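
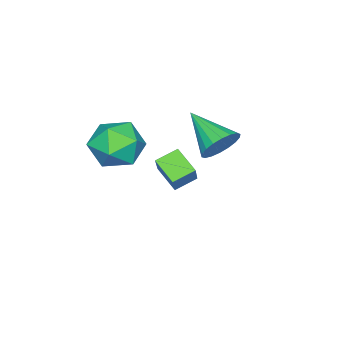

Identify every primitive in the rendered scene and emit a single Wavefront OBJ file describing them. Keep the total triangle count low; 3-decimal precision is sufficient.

v -1.988 -1.738 -5.069
v -2.32 -2.775 -4.395
v -2.813 -1.211 -4.663
v -3.145 -2.247 -3.989
v -1.055 -1.233 -3.831
v -1.387 -2.269 -3.157
v -1.88 -0.705 -3.425
v -2.212 -1.742 -2.751
v 1.33 -0.836 -0.077
v 2.233 -0.642 0.686
v 2.067 -2.578 -0.506
v 2.97 -2.384 0.257
v 1.858 -2.545 0.674
v 1.403 -1.468 0.939
v 2.897 -1.752 -0.759
v 2.442 -0.675 -0.494
v 3.202 -1.208 0.264
v 2.56 -1.698 1.15
v 1.74 -1.522 -0.97
v 1.098 -2.012 -0.084
v -0.057 1.555 -0.078
v 0.351 1.844 0.658
v -0.563 -0.115 0.858
v -0.018 1.981 0.702
v -0.394 2.033 0.592
v -0.704 1.991 0.349
v -0.886 1.862 0.022
v -0.904 1.673 -0.326
v -0.753 1.46 -0.624
v -0.465 1.266 -0.814
v -0.096 1.129 -0.859
v 0.281 1.076 -0.748
v 0.591 1.119 -0.505
v 0.772 1.247 -0.178
v 0.79 1.437 0.17
v 0.64 1.65 0.468
f 2 4 1
f 5 2 1
f 1 4 3
f 3 5 1
f 2 8 4
f 6 2 5
f 6 8 2
f 4 8 3
f 7 5 3
f 3 8 7
f 7 6 5
f 8 6 7
f 9 20 14
f 9 14 10
f 9 10 16
f 9 16 19
f 9 19 20
f 10 14 18
f 14 20 13
f 20 19 11
f 19 16 15
f 16 10 17
f 12 18 13
f 12 13 11
f 12 11 15
f 12 15 17
f 12 17 18
f 13 18 14
f 11 13 20
f 15 11 19
f 17 15 16
f 18 17 10
f 22 21 24
f 22 24 23
f 24 21 25
f 24 25 23
f 25 21 26
f 25 26 23
f 26 21 27
f 26 27 23
f 27 21 28
f 27 28 23
f 28 21 29
f 28 29 23
f 29 21 30
f 29 30 23
f 30 21 31
f 30 31 23
f 31 21 32
f 31 32 23
f 32 21 33
f 32 33 23
f 33 21 34
f 33 34 23
f 34 21 35
f 34 35 23
f 35 21 36
f 35 36 23
f 36 21 22
f 36 22 23



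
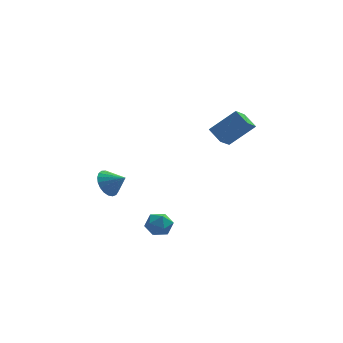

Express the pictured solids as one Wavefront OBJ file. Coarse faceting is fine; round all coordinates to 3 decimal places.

v 2.697 -1.083 2.192
v 2.099 -1.986 2.98
v 2.154 -0.26 2.722
v 1.555 -1.163 3.51
v 4.185 -0.937 3.49
v 3.586 -1.84 4.278
v 3.641 -0.114 4.02
v 3.043 -1.017 4.808
v -1.474 -0.813 -3.905
v -0.692 -1.13 -4.165
v -1.808 -2.09 -3.355
v -1.026 -2.407 -3.615
v -1.067 -1.81 -2.965
v -0.86 -1.022 -3.305
v -1.64 -2.198 -4.215
v -1.433 -1.41 -4.555
v -0.794 -1.986 -4.357
v -0.44 -1.747 -3.584
v -2.06 -1.473 -3.936
v -1.706 -1.234 -3.163
v -3.94 0.796 -1.719
v -3.382 1.513 -2.031
v -2.98 0.344 -1.041
v -3.542 1.67 -1.701
v -3.77 1.676 -1.373
v -4.028 1.53 -1.106
v -4.271 1.257 -0.944
v -4.456 0.904 -0.917
v -4.552 0.533 -1.028
v -4.543 0.208 -1.259
v -4.429 -0.016 -1.569
v -4.231 -0.1 -1.906
v -3.982 -0.028 -2.21
v -3.726 0.186 -2.429
v -3.508 0.506 -2.525
v -3.364 0.876 -2.483
v -3.319 1.232 -2.308
f 2 4 1
f 5 2 1
f 1 4 3
f 3 5 1
f 2 8 4
f 6 2 5
f 6 8 2
f 4 8 3
f 7 5 3
f 3 8 7
f 7 6 5
f 8 6 7
f 9 20 14
f 9 14 10
f 9 10 16
f 9 16 19
f 9 19 20
f 10 14 18
f 14 20 13
f 20 19 11
f 19 16 15
f 16 10 17
f 12 18 13
f 12 13 11
f 12 11 15
f 12 15 17
f 12 17 18
f 13 18 14
f 11 13 20
f 15 11 19
f 17 15 16
f 18 17 10
f 22 21 24
f 22 24 23
f 24 21 25
f 24 25 23
f 25 21 26
f 25 26 23
f 26 21 27
f 26 27 23
f 27 21 28
f 27 28 23
f 28 21 29
f 28 29 23
f 29 21 30
f 29 30 23
f 30 21 31
f 30 31 23
f 31 21 32
f 31 32 23
f 32 21 33
f 32 33 23
f 33 21 34
f 33 34 23
f 34 21 35
f 34 35 23
f 35 21 36
f 35 36 23
f 36 21 37
f 36 37 23
f 37 21 22
f 37 22 23



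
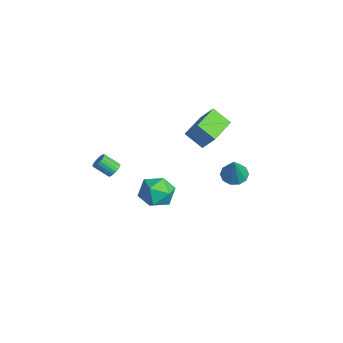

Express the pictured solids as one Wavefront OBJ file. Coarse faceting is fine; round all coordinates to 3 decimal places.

v 2.989 -2.04 0.279
v 4.014 -2.068 0.382
v 2.826 -2.992 1.638
v 3.851 -3.02 1.741
v 3.341 -2.14 1.906
v 3.441 -1.552 1.066
v 3.399 -3.508 0.954
v 3.499 -2.92 0.114
v 4.267 -2.975 0.799
v 4.231 -2.13 1.387
v 2.609 -2.93 0.633
v 2.573 -2.085 1.221
v -3.522 -2.61 -2.594
v -3.264 -2.973 -2.821
v -3.701 -3.713 -2.134
v -3.958 -3.35 -1.906
v -3.132 -2.913 -2.672
v -3.568 -3.653 -1.985
v -3.067 -2.801 -2.51
v -3.503 -3.54 -1.823
v -3.081 -2.655 -2.362
v -3.517 -3.395 -1.675
v -3.171 -2.502 -2.254
v -3.607 -3.241 -1.567
v -3.322 -2.367 -2.205
v -3.758 -3.107 -1.518
v -3.507 -2.275 -2.223
v -3.943 -3.014 -1.536
v -3.695 -2.24 -2.305
v -4.131 -2.98 -1.618
v -3.853 -2.27 -2.437
v -4.289 -3.009 -1.75
v -3.954 -2.358 -2.596
v -4.39 -3.098 -1.909
v -3.98 -2.49 -2.755
v -4.416 -3.229 -2.067
v -3.927 -2.643 -2.886
v -4.363 -3.382 -2.198
v -3.804 -2.79 -2.966
v -4.24 -3.529 -2.278
v -3.632 -2.906 -2.982
v -4.068 -3.646 -2.294
v -3.441 -2.971 -2.93
v -3.877 -3.71 -2.243
v -1.097 0.522 1.388
v -0.553 1.013 2.339
v -2.42 1.885 1.441
v -1.877 2.375 2.392
v -0.383 1.245 0.608
v 0.16 1.735 1.559
v -1.707 2.607 0.661
v -1.163 3.098 1.612
v 2.813 1.818 0.777
v 3.377 2.249 0.607
v 3.547 1.482 2.363
v 3.063 2.503 0.806
v 2.653 2.496 0.995
v 2.304 2.23 1.1
v 2.15 1.806 1.082
v 2.249 1.387 0.947
v 2.563 1.133 0.747
v 2.973 1.14 0.559
v 3.322 1.406 0.454
v 3.476 1.83 0.472
f 1 12 6
f 1 6 2
f 1 2 8
f 1 8 11
f 1 11 12
f 2 6 10
f 6 12 5
f 12 11 3
f 11 8 7
f 8 2 9
f 4 10 5
f 4 5 3
f 4 3 7
f 4 7 9
f 4 9 10
f 5 10 6
f 3 5 12
f 7 3 11
f 9 7 8
f 10 9 2
f 14 13 17
f 14 17 15
f 15 17 18
f 15 18 16
f 17 13 19
f 17 19 18
f 18 19 20
f 18 20 16
f 19 13 21
f 19 21 20
f 20 21 22
f 20 22 16
f 21 13 23
f 21 23 22
f 22 23 24
f 22 24 16
f 23 13 25
f 23 25 24
f 24 25 26
f 24 26 16
f 25 13 27
f 25 27 26
f 26 27 28
f 26 28 16
f 27 13 29
f 27 29 28
f 28 29 30
f 28 30 16
f 29 13 31
f 29 31 30
f 30 31 32
f 30 32 16
f 31 13 33
f 31 33 32
f 32 33 34
f 32 34 16
f 33 13 35
f 33 35 34
f 34 35 36
f 34 36 16
f 35 13 37
f 35 37 36
f 36 37 38
f 36 38 16
f 37 13 39
f 37 39 38
f 38 39 40
f 38 40 16
f 39 13 41
f 39 41 40
f 40 41 42
f 40 42 16
f 41 13 43
f 41 43 42
f 42 43 44
f 42 44 16
f 43 13 14
f 43 14 44
f 44 14 15
f 44 15 16
f 46 48 45
f 49 46 45
f 45 48 47
f 47 49 45
f 46 52 48
f 50 46 49
f 50 52 46
f 48 52 47
f 51 49 47
f 47 52 51
f 51 50 49
f 52 50 51
f 54 53 56
f 54 56 55
f 56 53 57
f 56 57 55
f 57 53 58
f 57 58 55
f 58 53 59
f 58 59 55
f 59 53 60
f 59 60 55
f 60 53 61
f 60 61 55
f 61 53 62
f 61 62 55
f 62 53 63
f 62 63 55
f 63 53 64
f 63 64 55
f 64 53 54
f 64 54 55



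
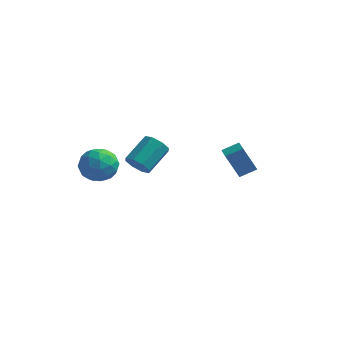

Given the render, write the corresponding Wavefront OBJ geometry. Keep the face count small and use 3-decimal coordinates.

v -3.506 -2.312 3.235
v -2.613 -3.167 3.041
v -4.787 -3.393 2.099
v -3.894 -4.248 1.905
v -4.401 -4.118 3.042
v -3.609 -3.45 3.744
v -3.791 -3.11 1.396
v -2.999 -2.442 2.098
v -2.789 -3.66 1.905
v -3.166 -4.283 2.922
v -4.234 -2.277 2.218
v -4.611 -2.9 3.235
v -2.947 -2.645 3.238
v -4.453 -3.915 1.902
v -4.751 -3.839 2.57
v -4.226 -4.341 2.457
v -3.532 -2.811 3.651
v -3.008 -3.314 3.537
v -4.058 -3.873 3.538
v -4.392 -3.246 1.603
v -3.868 -3.749 1.489
v -3.174 -2.219 2.683
v -2.649 -2.721 2.57
v -3.342 -2.687 1.602
v -2.526 -3.437 2.456
v -3.279 -4.072 1.788
v -3.218 -3.403 1.489
v -2.753 -3.011 1.902
v -2.747 -3.804 3.054
v -3.5 -4.439 2.387
v -3.798 -4.362 3.055
v -3.333 -3.97 3.467
v -2.851 -4.093 2.386
v -3.9 -2.121 2.753
v -4.653 -2.756 2.086
v -4.067 -2.59 1.673
v -3.602 -2.198 2.085
v -4.121 -2.488 3.352
v -4.874 -3.123 2.684
v -4.647 -3.549 3.238
v -4.182 -3.157 3.651
v -4.549 -2.467 2.754
v -3.11 1.252 -0.112
v -2.559 0.723 0.399
v -1.938 2.398 1.464
v -2.49 2.928 0.952
v -2.237 0.97 -0.176
v -1.617 2.645 0.889
v -2.427 1.382 -0.715
v -1.806 3.058 0.35
v -3.017 1.718 -0.9
v -2.397 3.394 0.165
v -3.662 1.782 -0.624
v -3.041 3.457 0.441
v -3.983 1.535 -0.049
v -3.363 3.21 1.016
v -3.794 1.122 0.49
v -3.173 2.798 1.555
v -3.203 0.786 0.675
v -2.583 2.462 1.74
v 3.97 -0.923 1.822
v 3.153 -1.063 3.454
v 3.41 0.063 1.627
v 2.594 -0.078 3.259
v 4.826 -0.342 2.301
v 4.01 -0.483 3.933
v 4.267 0.643 2.106
v 3.45 0.503 3.738
f 1 38 17
f 38 12 41
f 17 41 6
f 38 41 17
f 1 17 13
f 17 6 18
f 13 18 2
f 17 18 13
f 1 13 22
f 13 2 23
f 22 23 8
f 13 23 22
f 1 22 34
f 22 8 37
f 34 37 11
f 22 37 34
f 1 34 38
f 34 11 42
f 38 42 12
f 34 42 38
f 2 18 29
f 18 6 32
f 29 32 10
f 18 32 29
f 6 41 19
f 41 12 40
f 19 40 5
f 41 40 19
f 12 42 39
f 42 11 35
f 39 35 3
f 42 35 39
f 11 37 36
f 37 8 24
f 36 24 7
f 37 24 36
f 8 23 28
f 23 2 25
f 28 25 9
f 23 25 28
f 4 30 16
f 30 10 31
f 16 31 5
f 30 31 16
f 4 16 14
f 16 5 15
f 14 15 3
f 16 15 14
f 4 14 21
f 14 3 20
f 21 20 7
f 14 20 21
f 4 21 26
f 21 7 27
f 26 27 9
f 21 27 26
f 4 26 30
f 26 9 33
f 30 33 10
f 26 33 30
f 5 31 19
f 31 10 32
f 19 32 6
f 31 32 19
f 3 15 39
f 15 5 40
f 39 40 12
f 15 40 39
f 7 20 36
f 20 3 35
f 36 35 11
f 20 35 36
f 9 27 28
f 27 7 24
f 28 24 8
f 27 24 28
f 10 33 29
f 33 9 25
f 29 25 2
f 33 25 29
f 44 43 47
f 44 47 45
f 45 47 48
f 45 48 46
f 47 43 49
f 47 49 48
f 48 49 50
f 48 50 46
f 49 43 51
f 49 51 50
f 50 51 52
f 50 52 46
f 51 43 53
f 51 53 52
f 52 53 54
f 52 54 46
f 53 43 55
f 53 55 54
f 54 55 56
f 54 56 46
f 55 43 57
f 55 57 56
f 56 57 58
f 56 58 46
f 57 43 59
f 57 59 58
f 58 59 60
f 58 60 46
f 59 43 44
f 59 44 60
f 60 44 45
f 60 45 46
f 62 64 61
f 65 62 61
f 61 64 63
f 63 65 61
f 62 68 64
f 66 62 65
f 66 68 62
f 64 68 63
f 67 65 63
f 63 68 67
f 67 66 65
f 68 66 67



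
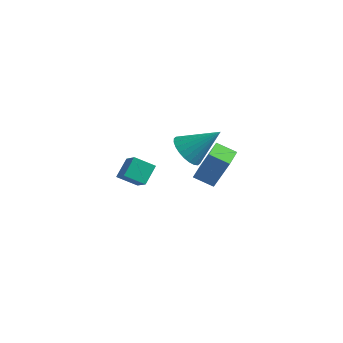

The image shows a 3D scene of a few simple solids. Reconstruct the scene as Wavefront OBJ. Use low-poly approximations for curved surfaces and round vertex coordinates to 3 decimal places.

v -0.057 0.752 -0.473
v 0.557 -0.033 -0.558
v 1.277 1.648 0.893
v 0.691 0.2 -0.842
v 0.711 0.516 -1.069
v 0.614 0.869 -1.205
v 0.415 1.203 -1.23
v 0.144 1.469 -1.14
v -0.157 1.626 -0.949
v -0.444 1.65 -0.685
v -0.671 1.537 -0.389
v -0.805 1.304 -0.105
v -0.825 0.988 0.122
v -0.729 0.635 0.258
v -0.53 0.301 0.284
v -0.259 0.035 0.193
v 0.043 -0.122 0.002
v 0.329 -0.146 -0.262
v 1.929 -1.937 0.169
v 2.687 -1.783 2.003
v 1.668 -0.837 0.185
v 2.426 -0.683 2.018
v 2.914 -1.697 -0.258
v 3.672 -1.543 1.575
v 2.653 -0.597 -0.243
v 3.411 -0.443 1.591
v -4.448 1.088 -4.444
v -4.461 2.063 -3.677
v -3.478 1.555 -5.019
v -3.491 2.529 -4.252
v -3.429 0.271 -3.388
v -3.442 1.245 -2.621
v -2.459 0.737 -3.963
v -2.472 1.712 -3.196
f 2 1 4
f 2 4 3
f 4 1 5
f 4 5 3
f 5 1 6
f 5 6 3
f 6 1 7
f 6 7 3
f 7 1 8
f 7 8 3
f 8 1 9
f 8 9 3
f 9 1 10
f 9 10 3
f 10 1 11
f 10 11 3
f 11 1 12
f 11 12 3
f 12 1 13
f 12 13 3
f 13 1 14
f 13 14 3
f 14 1 15
f 14 15 3
f 15 1 16
f 15 16 3
f 16 1 17
f 16 17 3
f 17 1 18
f 17 18 3
f 18 1 2
f 18 2 3
f 20 22 19
f 23 20 19
f 19 22 21
f 21 23 19
f 20 26 22
f 24 20 23
f 24 26 20
f 22 26 21
f 25 23 21
f 21 26 25
f 25 24 23
f 26 24 25
f 28 30 27
f 31 28 27
f 27 30 29
f 29 31 27
f 28 34 30
f 32 28 31
f 32 34 28
f 30 34 29
f 33 31 29
f 29 34 33
f 33 32 31
f 34 32 33



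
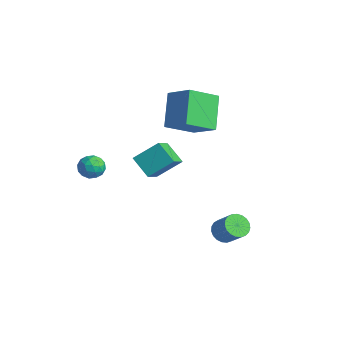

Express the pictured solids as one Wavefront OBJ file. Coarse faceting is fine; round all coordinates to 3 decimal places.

v -2.973 0.231 3.758
v -1.626 0.554 4.579
v -2.804 1.796 2.865
v -1.457 2.119 3.686
v -1.883 -0.699 2.334
v -0.536 -0.376 3.155
v -1.714 0.866 1.441
v -0.367 1.189 2.262
v -3.558 -3.356 -0.58
v -3.21 -3.187 0.022
v -3.53 -4.473 -0.282
v -3.182 -4.304 0.32
v -3.866 -4.115 0.237
v -3.884 -3.424 0.053
v -2.856 -4.236 -0.313
v -2.874 -3.545 -0.497
v -2.776 -3.731 0.186
v -3.401 -3.656 0.527
v -3.339 -4.004 -0.787
v -3.964 -3.929 -0.446
v -3.386 -3.173 -0.305
v -3.354 -4.487 0.045
v -3.756 -4.375 -0.003
v -3.551 -4.276 0.35
v -3.782 -3.313 -0.287
v -3.578 -3.213 0.067
v -3.964 -3.759 0.194
v -3.162 -4.447 -0.327
v -2.958 -4.347 0.027
v -3.189 -3.384 -0.61
v -2.984 -3.285 -0.257
v -2.776 -3.901 -0.454
v -2.927 -3.394 0.145
v -2.911 -4.05 0.32
v -2.719 -4.01 -0.052
v -2.729 -3.604 -0.16
v -3.294 -3.349 0.345
v -3.277 -4.006 0.52
v -3.68 -3.895 0.472
v -3.69 -3.489 0.364
v -3.039 -3.669 0.442
v -3.463 -3.654 -0.78
v -3.446 -4.311 -0.605
v -3.05 -4.171 -0.624
v -3.06 -3.765 -0.732
v -3.829 -3.61 -0.58
v -3.813 -4.266 -0.405
v -4.011 -4.056 -0.1
v -4.021 -3.65 -0.208
v -3.701 -3.991 -0.702
v -3.632 -0.835 -0.84
v -3.136 0.312 0.077
v -2.571 -0.679 -1.609
v -2.075 0.468 -0.692
v -2.865 -1.848 0.012
v -2.369 -0.701 0.929
v -1.804 -1.692 -0.757
v -1.308 -0.545 0.16
v 2.295 -0.194 -2.715
v 2.772 -0.345 -3.161
v 3.662 -0.217 -2.25
v 3.185 -0.066 -1.805
v 2.756 -0.068 -3.184
v 3.647 0.06 -2.274
v 2.661 0.188 -3.127
v 3.551 0.316 -2.216
v 2.502 0.377 -2.998
v 3.392 0.505 -2.087
v 2.307 0.467 -2.821
v 3.198 0.596 -1.91
v 2.111 0.444 -2.625
v 3.001 0.572 -1.714
v 1.946 0.31 -2.445
v 2.836 0.438 -1.534
v 1.841 0.088 -2.312
v 2.731 0.217 -1.401
v 1.815 -0.182 -2.248
v 2.705 -0.053 -1.337
v 1.872 -0.454 -2.265
v 2.762 -0.326 -1.355
v 2.002 -0.681 -2.36
v 2.892 -0.553 -1.45
v 2.183 -0.824 -2.517
v 3.073 -0.696 -1.606
v 2.383 -0.858 -2.708
v 3.273 -0.73 -1.797
v 2.568 -0.778 -2.9
v 3.458 -0.649 -1.989
v 2.706 -0.596 -3.06
v 3.596 -0.468 -2.149
f 2 4 1
f 5 2 1
f 1 4 3
f 3 5 1
f 2 8 4
f 6 2 5
f 6 8 2
f 4 8 3
f 7 5 3
f 3 8 7
f 7 6 5
f 8 6 7
f 9 46 25
f 46 20 49
f 25 49 14
f 46 49 25
f 9 25 21
f 25 14 26
f 21 26 10
f 25 26 21
f 9 21 30
f 21 10 31
f 30 31 16
f 21 31 30
f 9 30 42
f 30 16 45
f 42 45 19
f 30 45 42
f 9 42 46
f 42 19 50
f 46 50 20
f 42 50 46
f 10 26 37
f 26 14 40
f 37 40 18
f 26 40 37
f 14 49 27
f 49 20 48
f 27 48 13
f 49 48 27
f 20 50 47
f 50 19 43
f 47 43 11
f 50 43 47
f 19 45 44
f 45 16 32
f 44 32 15
f 45 32 44
f 16 31 36
f 31 10 33
f 36 33 17
f 31 33 36
f 12 38 24
f 38 18 39
f 24 39 13
f 38 39 24
f 12 24 22
f 24 13 23
f 22 23 11
f 24 23 22
f 12 22 29
f 22 11 28
f 29 28 15
f 22 28 29
f 12 29 34
f 29 15 35
f 34 35 17
f 29 35 34
f 12 34 38
f 34 17 41
f 38 41 18
f 34 41 38
f 13 39 27
f 39 18 40
f 27 40 14
f 39 40 27
f 11 23 47
f 23 13 48
f 47 48 20
f 23 48 47
f 15 28 44
f 28 11 43
f 44 43 19
f 28 43 44
f 17 35 36
f 35 15 32
f 36 32 16
f 35 32 36
f 18 41 37
f 41 17 33
f 37 33 10
f 41 33 37
f 52 54 51
f 55 52 51
f 51 54 53
f 53 55 51
f 52 58 54
f 56 52 55
f 56 58 52
f 54 58 53
f 57 55 53
f 53 58 57
f 57 56 55
f 58 56 57
f 60 59 63
f 60 63 61
f 61 63 64
f 61 64 62
f 63 59 65
f 63 65 64
f 64 65 66
f 64 66 62
f 65 59 67
f 65 67 66
f 66 67 68
f 66 68 62
f 67 59 69
f 67 69 68
f 68 69 70
f 68 70 62
f 69 59 71
f 69 71 70
f 70 71 72
f 70 72 62
f 71 59 73
f 71 73 72
f 72 73 74
f 72 74 62
f 73 59 75
f 73 75 74
f 74 75 76
f 74 76 62
f 75 59 77
f 75 77 76
f 76 77 78
f 76 78 62
f 77 59 79
f 77 79 78
f 78 79 80
f 78 80 62
f 79 59 81
f 79 81 80
f 80 81 82
f 80 82 62
f 81 59 83
f 81 83 82
f 82 83 84
f 82 84 62
f 83 59 85
f 83 85 84
f 84 85 86
f 84 86 62
f 85 59 87
f 85 87 86
f 86 87 88
f 86 88 62
f 87 59 89
f 87 89 88
f 88 89 90
f 88 90 62
f 89 59 60
f 89 60 90
f 90 60 61
f 90 61 62



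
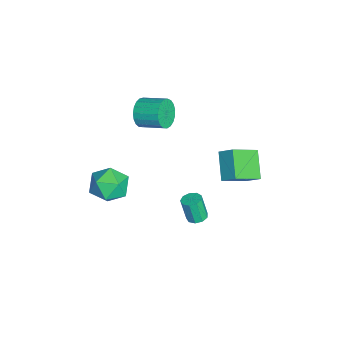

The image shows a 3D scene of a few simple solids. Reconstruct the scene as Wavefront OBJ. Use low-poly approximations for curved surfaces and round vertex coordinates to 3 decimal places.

v 0.16 -2.978 0.383
v 0.784 -2.46 -0.514
v 1.816 -3.74 1.094
v 2.44 -3.222 0.197
v 1.942 -2.538 1.061
v 0.919 -2.067 0.621
v 1.681 -4.133 -0.041
v 0.658 -3.662 -0.481
v 1.724 -3.174 -0.776
v 1.885 -2.188 -0.095
v 0.715 -4.012 0.675
v 0.876 -3.026 1.356
v 0.073 1.589 -4.107
v 0.475 1.132 -4.151
v 0.248 0.794 -2.718
v -0.153 1.251 -2.673
v 0.67 1.483 -4.038
v 0.444 1.145 -2.604
v 0.586 1.883 -3.956
v 0.36 1.545 -2.523
v 0.262 2.146 -3.945
v 0.036 1.808 -2.512
v -0.15 2.148 -4.01
v -0.377 1.81 -2.577
v -0.458 1.889 -4.12
v -0.684 1.551 -2.686
v -0.517 1.489 -4.223
v -0.743 1.151 -2.79
v -0.3 1.136 -4.272
v -0.526 0.798 -2.839
v 0.092 0.995 -4.244
v -0.135 0.657 -2.811
v -1.553 4.074 0.254
v -0.696 2.698 1.206
v -1.132 4.804 0.929
v -0.274 3.428 1.881
v -0.106 4.232 -0.821
v 0.752 2.856 0.131
v 0.316 4.962 -0.146
v 1.173 3.586 0.806
v -3.648 -1.498 1.598
v -3.349 -1.917 2.397
v -2.793 -0.561 2.9
v -3.092 -0.142 2.102
v -3.035 -1.958 2.16
v -2.479 -0.602 2.664
v -2.828 -1.919 1.826
v -2.271 -0.563 2.33
v -2.762 -1.808 1.453
v -2.206 -0.452 1.957
v -2.849 -1.643 1.105
v -2.293 -0.286 1.608
v -3.075 -1.453 0.842
v -2.518 -0.096 1.346
v -3.399 -1.27 0.71
v -2.843 0.086 1.214
v -3.767 -1.128 0.732
v -3.211 0.229 1.235
v -4.114 -1.049 0.903
v -3.558 0.307 1.407
v -4.381 -1.048 1.195
v -3.824 0.309 1.698
v -4.521 -1.125 1.556
v -3.964 0.232 2.06
v -4.51 -1.266 1.925
v -3.953 0.09 2.428
v -4.35 -1.448 2.237
v -3.793 -0.091 2.74
v -4.068 -1.638 2.439
v -3.512 -0.282 2.942
v -3.714 -1.804 2.495
v -3.158 -0.448 2.999
f 1 12 6
f 1 6 2
f 1 2 8
f 1 8 11
f 1 11 12
f 2 6 10
f 6 12 5
f 12 11 3
f 11 8 7
f 8 2 9
f 4 10 5
f 4 5 3
f 4 3 7
f 4 7 9
f 4 9 10
f 5 10 6
f 3 5 12
f 7 3 11
f 9 7 8
f 10 9 2
f 14 13 17
f 14 17 15
f 15 17 18
f 15 18 16
f 17 13 19
f 17 19 18
f 18 19 20
f 18 20 16
f 19 13 21
f 19 21 20
f 20 21 22
f 20 22 16
f 21 13 23
f 21 23 22
f 22 23 24
f 22 24 16
f 23 13 25
f 23 25 24
f 24 25 26
f 24 26 16
f 25 13 27
f 25 27 26
f 26 27 28
f 26 28 16
f 27 13 29
f 27 29 28
f 28 29 30
f 28 30 16
f 29 13 31
f 29 31 30
f 30 31 32
f 30 32 16
f 31 13 14
f 31 14 32
f 32 14 15
f 32 15 16
f 34 36 33
f 37 34 33
f 33 36 35
f 35 37 33
f 34 40 36
f 38 34 37
f 38 40 34
f 36 40 35
f 39 37 35
f 35 40 39
f 39 38 37
f 40 38 39
f 42 41 45
f 42 45 43
f 43 45 46
f 43 46 44
f 45 41 47
f 45 47 46
f 46 47 48
f 46 48 44
f 47 41 49
f 47 49 48
f 48 49 50
f 48 50 44
f 49 41 51
f 49 51 50
f 50 51 52
f 50 52 44
f 51 41 53
f 51 53 52
f 52 53 54
f 52 54 44
f 53 41 55
f 53 55 54
f 54 55 56
f 54 56 44
f 55 41 57
f 55 57 56
f 56 57 58
f 56 58 44
f 57 41 59
f 57 59 58
f 58 59 60
f 58 60 44
f 59 41 61
f 59 61 60
f 60 61 62
f 60 62 44
f 61 41 63
f 61 63 62
f 62 63 64
f 62 64 44
f 63 41 65
f 63 65 64
f 64 65 66
f 64 66 44
f 65 41 67
f 65 67 66
f 66 67 68
f 66 68 44
f 67 41 69
f 67 69 68
f 68 69 70
f 68 70 44
f 69 41 71
f 69 71 70
f 70 71 72
f 70 72 44
f 71 41 42
f 71 42 72
f 72 42 43
f 72 43 44



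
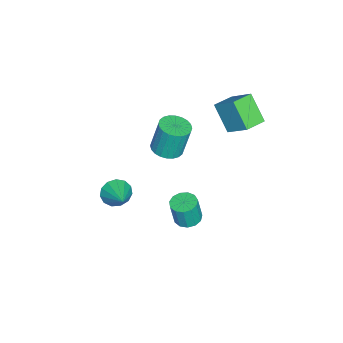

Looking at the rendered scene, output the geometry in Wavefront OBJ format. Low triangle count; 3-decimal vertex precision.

v 3.043 1.839 -0.579
v 3.759 2.018 -0.631
v 3.914 1.819 0.827
v 3.197 1.641 0.879
v 3.554 2.374 -0.561
v 3.709 2.175 0.898
v 3.187 2.56 -0.496
v 3.341 2.362 0.962
v 2.774 2.518 -0.458
v 2.928 2.319 1
v 2.446 2.26 -0.459
v 2.601 2.062 1
v 2.308 1.869 -0.497
v 2.463 1.67 0.961
v 2.403 1.468 -0.562
v 2.558 1.269 0.897
v 2.701 1.185 -0.632
v 2.856 0.986 0.826
v 3.108 1.11 -0.685
v 3.263 0.911 0.773
v 3.494 1.266 -0.705
v 3.649 1.068 0.753
v 3.736 1.605 -0.685
v 3.891 1.406 0.774
v -3.815 -1.284 -2.423
v -3.07 -0.713 -2.474
v -3.26 -0.285 -0.489
v -4.005 -0.856 -0.437
v -3.344 -0.481 -2.551
v -3.534 -0.053 -0.565
v -3.689 -0.371 -2.607
v -3.879 0.057 -0.622
v -4.053 -0.4 -2.636
v -4.243 0.028 -0.65
v -4.382 -0.564 -2.632
v -4.572 -0.136 -0.647
v -4.623 -0.837 -2.596
v -4.814 -0.409 -0.611
v -4.742 -1.178 -2.534
v -4.932 -0.751 -0.549
v -4.72 -1.536 -2.455
v -4.91 -1.108 -0.47
v -4.56 -1.855 -2.371
v -4.75 -1.427 -0.386
v -4.286 -2.087 -2.295
v -4.476 -1.659 -0.309
v -3.941 -2.197 -2.238
v -4.131 -1.769 -0.253
v -3.577 -2.168 -2.21
v -3.767 -1.74 -0.224
v -3.248 -2.004 -2.213
v -3.438 -1.576 -0.228
v -3.006 -1.731 -2.249
v -3.197 -1.303 -0.264
v -2.888 -1.389 -2.311
v -3.078 -0.962 -0.326
v -2.91 -1.032 -2.39
v -3.1 -0.604 -0.405
v -4.834 2.051 2.193
v -4.243 3.244 3.345
v -4.055 3.017 0.794
v -3.464 4.21 1.946
v -3.736 1.37 2.334
v -3.145 2.563 3.486
v -2.957 2.336 0.935
v -2.366 3.529 2.087
v -0.184 -3.071 -3.364
v 0.33 -3.179 -4.095
v 1.104 -2.269 -2.576
v 0.09 -2.736 -4.153
v -0.237 -2.4 -3.961
v -0.547 -2.276 -3.58
v -0.742 -2.405 -3.13
v -0.76 -2.746 -2.754
v -0.595 -3.189 -2.572
v -0.3 -3.595 -2.642
v 0.033 -3.835 -2.941
v 0.296 -3.832 -3.374
v 0.407 -3.588 -3.804
f 2 1 5
f 2 5 3
f 3 5 6
f 3 6 4
f 5 1 7
f 5 7 6
f 6 7 8
f 6 8 4
f 7 1 9
f 7 9 8
f 8 9 10
f 8 10 4
f 9 1 11
f 9 11 10
f 10 11 12
f 10 12 4
f 11 1 13
f 11 13 12
f 12 13 14
f 12 14 4
f 13 1 15
f 13 15 14
f 14 15 16
f 14 16 4
f 15 1 17
f 15 17 16
f 16 17 18
f 16 18 4
f 17 1 19
f 17 19 18
f 18 19 20
f 18 20 4
f 19 1 21
f 19 21 20
f 20 21 22
f 20 22 4
f 21 1 23
f 21 23 22
f 22 23 24
f 22 24 4
f 23 1 2
f 23 2 24
f 24 2 3
f 24 3 4
f 26 25 29
f 26 29 27
f 27 29 30
f 27 30 28
f 29 25 31
f 29 31 30
f 30 31 32
f 30 32 28
f 31 25 33
f 31 33 32
f 32 33 34
f 32 34 28
f 33 25 35
f 33 35 34
f 34 35 36
f 34 36 28
f 35 25 37
f 35 37 36
f 36 37 38
f 36 38 28
f 37 25 39
f 37 39 38
f 38 39 40
f 38 40 28
f 39 25 41
f 39 41 40
f 40 41 42
f 40 42 28
f 41 25 43
f 41 43 42
f 42 43 44
f 42 44 28
f 43 25 45
f 43 45 44
f 44 45 46
f 44 46 28
f 45 25 47
f 45 47 46
f 46 47 48
f 46 48 28
f 47 25 49
f 47 49 48
f 48 49 50
f 48 50 28
f 49 25 51
f 49 51 50
f 50 51 52
f 50 52 28
f 51 25 53
f 51 53 52
f 52 53 54
f 52 54 28
f 53 25 55
f 53 55 54
f 54 55 56
f 54 56 28
f 55 25 57
f 55 57 56
f 56 57 58
f 56 58 28
f 57 25 26
f 57 26 58
f 58 26 27
f 58 27 28
f 60 62 59
f 63 60 59
f 59 62 61
f 61 63 59
f 60 66 62
f 64 60 63
f 64 66 60
f 62 66 61
f 65 63 61
f 61 66 65
f 65 64 63
f 66 64 65
f 68 67 70
f 68 70 69
f 70 67 71
f 70 71 69
f 71 67 72
f 71 72 69
f 72 67 73
f 72 73 69
f 73 67 74
f 73 74 69
f 74 67 75
f 74 75 69
f 75 67 76
f 75 76 69
f 76 67 77
f 76 77 69
f 77 67 78
f 77 78 69
f 78 67 79
f 78 79 69
f 79 67 68
f 79 68 69



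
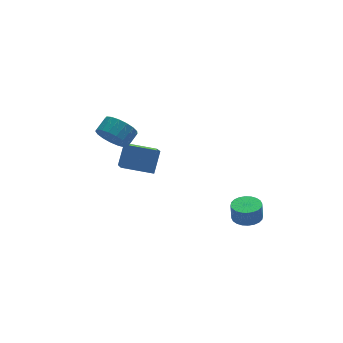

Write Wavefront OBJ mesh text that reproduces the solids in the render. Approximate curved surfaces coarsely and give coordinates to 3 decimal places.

v -2.981 4.678 -0.527
v -3.348 3.245 0.498
v -2.278 5.41 0.749
v -2.645 3.976 1.774
v -1.215 3.864 -1.034
v -1.582 2.43 -0.009
v -0.512 4.595 0.242
v -0.879 3.162 1.267
v -3.863 3.301 3.314
v -3.13 2.645 2.822
v -2.305 3.182 3.334
v -3.037 3.839 3.826
v -3.184 3.047 2.486
v -2.359 3.584 2.998
v -3.394 3.508 2.341
v -2.568 4.045 2.853
v -3.71 3.921 2.418
v -2.885 4.458 2.93
v -4.062 4.193 2.701
v -3.236 4.73 3.212
v -4.368 4.26 3.124
v -3.542 4.797 3.636
v -4.558 4.108 3.59
v -3.733 4.645 4.102
v -4.589 3.771 3.994
v -3.764 4.308 4.506
v -4.454 3.326 4.241
v -3.628 3.863 4.753
v -4.183 2.876 4.277
v -3.357 3.413 4.789
v -3.839 2.524 4.091
v -3.013 3.061 4.603
v -3.5 2.349 3.728
v -2.674 2.886 4.24
v -3.244 2.393 3.27
v -2.419 2.93 3.782
v 1.757 -3.349 -0.443
v 2.598 -3.666 -0.394
v 2.563 -3.589 0.693
v 1.723 -3.271 0.643
v 2.657 -3.32 -0.417
v 2.622 -3.243 0.67
v 2.578 -2.979 -0.443
v 2.543 -2.902 0.643
v 2.375 -2.694 -0.47
v 2.34 -2.617 0.617
v 2.077 -2.509 -0.493
v 2.043 -2.432 0.594
v 1.731 -2.451 -0.508
v 1.696 -2.374 0.579
v 1.389 -2.53 -0.513
v 1.354 -2.453 0.573
v 1.103 -2.734 -0.508
v 1.068 -2.657 0.579
v 0.917 -3.031 -0.493
v 0.882 -2.954 0.594
v 0.858 -3.377 -0.47
v 0.823 -3.3 0.617
v 0.937 -3.718 -0.443
v 0.902 -3.641 0.643
v 1.14 -4.003 -0.417
v 1.105 -3.926 0.67
v 1.437 -4.188 -0.394
v 1.403 -4.111 0.693
v 1.784 -4.246 -0.379
v 1.749 -4.169 0.708
v 2.126 -4.167 -0.373
v 2.091 -4.09 0.713
v 2.412 -3.963 -0.379
v 2.377 -3.886 0.708
f 2 4 1
f 5 2 1
f 1 4 3
f 3 5 1
f 2 8 4
f 6 2 5
f 6 8 2
f 4 8 3
f 7 5 3
f 3 8 7
f 7 6 5
f 8 6 7
f 10 9 13
f 10 13 11
f 11 13 14
f 11 14 12
f 13 9 15
f 13 15 14
f 14 15 16
f 14 16 12
f 15 9 17
f 15 17 16
f 16 17 18
f 16 18 12
f 17 9 19
f 17 19 18
f 18 19 20
f 18 20 12
f 19 9 21
f 19 21 20
f 20 21 22
f 20 22 12
f 21 9 23
f 21 23 22
f 22 23 24
f 22 24 12
f 23 9 25
f 23 25 24
f 24 25 26
f 24 26 12
f 25 9 27
f 25 27 26
f 26 27 28
f 26 28 12
f 27 9 29
f 27 29 28
f 28 29 30
f 28 30 12
f 29 9 31
f 29 31 30
f 30 31 32
f 30 32 12
f 31 9 33
f 31 33 32
f 32 33 34
f 32 34 12
f 33 9 35
f 33 35 34
f 34 35 36
f 34 36 12
f 35 9 10
f 35 10 36
f 36 10 11
f 36 11 12
f 38 37 41
f 38 41 39
f 39 41 42
f 39 42 40
f 41 37 43
f 41 43 42
f 42 43 44
f 42 44 40
f 43 37 45
f 43 45 44
f 44 45 46
f 44 46 40
f 45 37 47
f 45 47 46
f 46 47 48
f 46 48 40
f 47 37 49
f 47 49 48
f 48 49 50
f 48 50 40
f 49 37 51
f 49 51 50
f 50 51 52
f 50 52 40
f 51 37 53
f 51 53 52
f 52 53 54
f 52 54 40
f 53 37 55
f 53 55 54
f 54 55 56
f 54 56 40
f 55 37 57
f 55 57 56
f 56 57 58
f 56 58 40
f 57 37 59
f 57 59 58
f 58 59 60
f 58 60 40
f 59 37 61
f 59 61 60
f 60 61 62
f 60 62 40
f 61 37 63
f 61 63 62
f 62 63 64
f 62 64 40
f 63 37 65
f 63 65 64
f 64 65 66
f 64 66 40
f 65 37 67
f 65 67 66
f 66 67 68
f 66 68 40
f 67 37 69
f 67 69 68
f 68 69 70
f 68 70 40
f 69 37 38
f 69 38 70
f 70 38 39
f 70 39 40



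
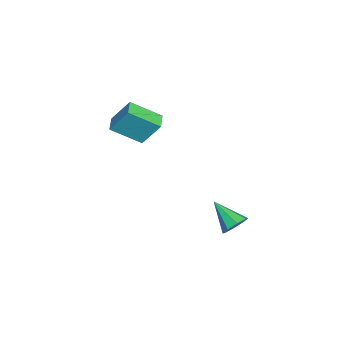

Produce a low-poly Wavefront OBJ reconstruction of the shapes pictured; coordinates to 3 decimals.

v 4.068 1.285 0.132
v 4.463 1.399 0.636
v 3.312 0.295 0.948
v 4.066 1.7 0.633
v 3.671 1.757 0.336
v 3.508 1.538 -0.08
v 3.674 1.171 -0.372
v 4.07 0.871 -0.369
v 4.466 0.813 -0.073
v 4.628 1.032 0.344
v -2.446 -3.512 0.546
v -2.239 -4.912 1.469
v -2.343 -2.661 1.814
v -2.136 -4.062 2.737
v -1.624 -3.458 0.443
v -1.417 -4.859 1.366
v -1.521 -2.608 1.711
v -1.314 -4.008 2.634
f 2 1 4
f 2 4 3
f 4 1 5
f 4 5 3
f 5 1 6
f 5 6 3
f 6 1 7
f 6 7 3
f 7 1 8
f 7 8 3
f 8 1 9
f 8 9 3
f 9 1 10
f 9 10 3
f 10 1 2
f 10 2 3
f 12 14 11
f 15 12 11
f 11 14 13
f 13 15 11
f 12 18 14
f 16 12 15
f 16 18 12
f 14 18 13
f 17 15 13
f 13 18 17
f 17 16 15
f 18 16 17



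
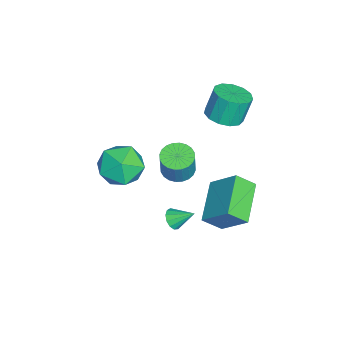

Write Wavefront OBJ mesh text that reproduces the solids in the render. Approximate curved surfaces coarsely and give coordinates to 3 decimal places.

v 0.406 0.172 -3.056
v 0.855 -0.069 -2.779
v 0.514 1.148 -2.384
v 0.98 0.093 -3.033
v 0.923 0.28 -3.295
v 0.702 0.432 -3.482
v 0.387 0.502 -3.533
v 0.078 0.467 -3.432
v -0.127 0.338 -3.213
v -0.162 0.157 -2.943
v -0.017 -0.02 -2.71
v 0.262 -0.136 -2.586
v 0.587 -0.154 -2.612
v -1.307 -2.657 0.316
v -0.662 -1.857 1.031
v 0.222 -2.703 -1.011
v 0.867 -1.903 -0.296
v 0.663 -3.073 0.1
v -0.282 -3.044 0.92
v -0.158 -1.516 -0.9
v -1.103 -1.487 -0.08
v 0.048 -1.152 0.279
v 0.556 -2.114 0.897
v -0.996 -2.446 -0.877
v -0.488 -3.408 -0.259
v 2.01 0.608 2.403
v 2.52 0.067 2.247
v 2.94 0.09 3.54
v 2.43 0.632 3.697
v 2.677 0.312 2.192
v 3.098 0.336 3.485
v 2.732 0.603 2.168
v 3.153 0.626 3.462
v 2.678 0.894 2.181
v 3.099 0.917 3.474
v 2.522 1.142 2.227
v 2.942 1.165 3.52
v 2.288 1.308 2.301
v 2.708 1.331 3.594
v 2.011 1.368 2.389
v 2.432 1.391 3.683
v 1.734 1.313 2.48
v 2.155 1.336 3.773
v 1.5 1.15 2.56
v 1.92 1.173 3.853
v 1.342 0.904 2.615
v 1.763 0.928 3.908
v 1.287 0.614 2.638
v 1.708 0.637 3.932
v 1.341 0.323 2.626
v 1.762 0.346 3.919
v 1.498 0.075 2.58
v 1.918 0.098 3.873
v 1.732 -0.091 2.506
v 2.152 -0.068 3.799
v 2.008 -0.151 2.417
v 2.429 -0.128 3.711
v 2.285 -0.096 2.327
v 2.706 -0.073 3.62
v -2.457 2.051 2.102
v -1.565 1.927 2.335
v -1.871 2.305 3.711
v -2.763 2.429 3.478
v -1.611 2.427 2.187
v -1.917 2.806 3.563
v -1.925 2.808 2.012
v -2.232 3.187 3.388
v -2.408 2.949 1.866
v -2.715 3.327 3.242
v -2.907 2.804 1.794
v -3.213 3.183 3.171
v -3.262 2.42 1.821
v -3.569 2.799 3.197
v -3.362 1.919 1.936
v -3.669 2.298 3.313
v -3.175 1.459 2.105
v -3.481 1.838 3.481
v -2.759 1.188 2.272
v -3.066 1.566 3.648
v -2.247 1.19 2.385
v -2.554 1.569 3.762
v -1.802 1.466 2.409
v -2.109 1.844 3.785
v -0.502 2.617 -1.515
v -0.273 1.744 -0.754
v 0.021 3.818 -0.295
v 0.249 2.945 0.466
v 1.531 2.495 -2.266
v 1.759 1.622 -1.505
v 2.053 3.696 -1.046
v 2.282 2.823 -0.285
f 2 1 4
f 2 4 3
f 4 1 5
f 4 5 3
f 5 1 6
f 5 6 3
f 6 1 7
f 6 7 3
f 7 1 8
f 7 8 3
f 8 1 9
f 8 9 3
f 9 1 10
f 9 10 3
f 10 1 11
f 10 11 3
f 11 1 12
f 11 12 3
f 12 1 13
f 12 13 3
f 13 1 2
f 13 2 3
f 14 25 19
f 14 19 15
f 14 15 21
f 14 21 24
f 14 24 25
f 15 19 23
f 19 25 18
f 25 24 16
f 24 21 20
f 21 15 22
f 17 23 18
f 17 18 16
f 17 16 20
f 17 20 22
f 17 22 23
f 18 23 19
f 16 18 25
f 20 16 24
f 22 20 21
f 23 22 15
f 27 26 30
f 27 30 28
f 28 30 31
f 28 31 29
f 30 26 32
f 30 32 31
f 31 32 33
f 31 33 29
f 32 26 34
f 32 34 33
f 33 34 35
f 33 35 29
f 34 26 36
f 34 36 35
f 35 36 37
f 35 37 29
f 36 26 38
f 36 38 37
f 37 38 39
f 37 39 29
f 38 26 40
f 38 40 39
f 39 40 41
f 39 41 29
f 40 26 42
f 40 42 41
f 41 42 43
f 41 43 29
f 42 26 44
f 42 44 43
f 43 44 45
f 43 45 29
f 44 26 46
f 44 46 45
f 45 46 47
f 45 47 29
f 46 26 48
f 46 48 47
f 47 48 49
f 47 49 29
f 48 26 50
f 48 50 49
f 49 50 51
f 49 51 29
f 50 26 52
f 50 52 51
f 51 52 53
f 51 53 29
f 52 26 54
f 52 54 53
f 53 54 55
f 53 55 29
f 54 26 56
f 54 56 55
f 55 56 57
f 55 57 29
f 56 26 58
f 56 58 57
f 57 58 59
f 57 59 29
f 58 26 27
f 58 27 59
f 59 27 28
f 59 28 29
f 61 60 64
f 61 64 62
f 62 64 65
f 62 65 63
f 64 60 66
f 64 66 65
f 65 66 67
f 65 67 63
f 66 60 68
f 66 68 67
f 67 68 69
f 67 69 63
f 68 60 70
f 68 70 69
f 69 70 71
f 69 71 63
f 70 60 72
f 70 72 71
f 71 72 73
f 71 73 63
f 72 60 74
f 72 74 73
f 73 74 75
f 73 75 63
f 74 60 76
f 74 76 75
f 75 76 77
f 75 77 63
f 76 60 78
f 76 78 77
f 77 78 79
f 77 79 63
f 78 60 80
f 78 80 79
f 79 80 81
f 79 81 63
f 80 60 82
f 80 82 81
f 81 82 83
f 81 83 63
f 82 60 61
f 82 61 83
f 83 61 62
f 83 62 63
f 85 87 84
f 88 85 84
f 84 87 86
f 86 88 84
f 85 91 87
f 89 85 88
f 89 91 85
f 87 91 86
f 90 88 86
f 86 91 90
f 90 89 88
f 91 89 90



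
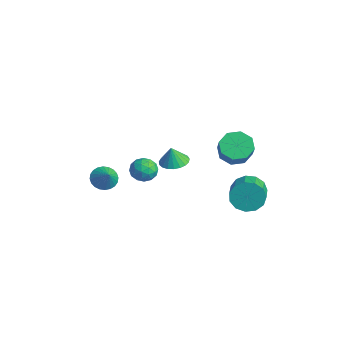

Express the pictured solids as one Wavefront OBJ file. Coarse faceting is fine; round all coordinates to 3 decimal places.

v 2.636 3.071 -1.465
v 3.108 3.298 -2.257
v 4.416 2.496 -1.708
v 3.944 2.269 -0.915
v 3.203 3.692 -1.907
v 4.511 2.89 -1.358
v 3.117 3.889 -1.417
v 4.426 3.086 -0.868
v 2.879 3.826 -0.942
v 4.187 3.024 -0.392
v 2.564 3.524 -0.632
v 3.872 2.721 -0.083
v 2.271 3.078 -0.587
v 3.58 2.275 -0.038
v 2.095 2.63 -0.821
v 3.403 1.827 -0.272
v 2.09 2.322 -1.259
v 3.398 1.519 -0.709
v 2.258 2.252 -1.762
v 3.566 1.449 -1.213
v 2.547 2.442 -2.171
v 3.855 1.64 -1.622
v 2.863 2.832 -2.355
v 4.171 2.03 -1.806
v 3.206 -2.76 1.499
v 3.477 -3.029 2.153
v 2.063 -2.871 1.927
v 2.334 -3.14 2.581
v 2.445 -2.415 2.395
v 3.151 -2.346 2.131
v 2.389 -3.554 1.949
v 3.095 -3.485 1.685
v 2.972 -3.52 2.431
v 3.006 -2.816 2.707
v 2.534 -3.084 1.373
v 2.568 -2.38 1.649
v 3.442 -2.885 1.789
v 2.098 -3.015 2.291
v 2.164 -2.589 2.182
v 2.323 -2.747 2.567
v 3.25 -2.483 1.776
v 3.409 -2.642 2.16
v 2.803 -2.28 2.302
v 2.131 -3.258 1.92
v 2.29 -3.417 2.304
v 3.217 -3.153 1.513
v 3.376 -3.311 1.898
v 2.737 -3.62 1.778
v 3.304 -3.332 2.336
v 2.632 -3.397 2.588
v 2.664 -3.64 2.216
v 3.079 -3.6 2.061
v 3.324 -2.918 2.498
v 2.653 -2.983 2.75
v 2.718 -2.556 2.641
v 3.133 -2.516 2.485
v 3.027 -3.206 2.662
v 2.887 -2.917 1.33
v 2.216 -2.982 1.582
v 2.407 -3.384 1.595
v 2.822 -3.344 1.439
v 2.908 -2.503 1.492
v 2.236 -2.568 1.744
v 2.461 -2.3 2.019
v 2.876 -2.26 1.864
v 2.513 -2.694 1.418
v 1.161 3.045 0.671
v 1.689 3.79 0.501
v 2.648 3.361 1.599
v 2.119 2.615 1.769
v 1.187 3.918 0.989
v 2.146 3.489 2.087
v 0.67 3.534 1.291
v 1.629 3.105 2.389
v 0.439 2.863 1.229
v 1.398 2.434 2.328
v 0.632 2.299 0.841
v 1.591 1.87 1.939
v 1.134 2.171 0.353
v 2.093 1.742 1.451
v 1.651 2.555 0.051
v 2.61 2.126 1.149
v 1.882 3.226 0.112
v 2.841 2.797 1.211
v -3.571 -2.222 -2.707
v -3.035 -2.105 -3.261
v -2.709 -2.318 -1.893
v -3.089 -1.819 -3.17
v -3.217 -1.595 -3.008
v -3.398 -1.467 -2.801
v -3.606 -1.453 -2.579
v -3.809 -1.557 -2.377
v -3.975 -1.761 -2.225
v -4.08 -2.036 -2.146
v -4.108 -2.339 -2.153
v -4.053 -2.624 -2.244
v -3.926 -2.848 -2.406
v -3.744 -2.977 -2.614
v -3.536 -2.99 -2.836
v -3.333 -2.887 -3.038
v -3.167 -2.682 -3.19
v -3.062 -2.408 -3.268
v -0.611 0.443 -0.392
v 0.101 0.063 -0.46
v -0.609 0.257 0.672
v 0.197 0.382 -0.404
v 0.152 0.71 -0.347
v -0.024 0.993 -0.297
v -0.302 1.181 -0.263
v -0.633 1.241 -0.252
v -0.96 1.163 -0.265
v -1.227 0.961 -0.3
v -1.388 0.669 -0.351
v -1.414 0.338 -0.409
v -1.301 0.026 -0.464
v -1.069 -0.215 -0.506
v -0.758 -0.341 -0.529
v -0.421 -0.332 -0.528
v -0.117 -0.189 -0.504
f 2 1 5
f 2 5 3
f 3 5 6
f 3 6 4
f 5 1 7
f 5 7 6
f 6 7 8
f 6 8 4
f 7 1 9
f 7 9 8
f 8 9 10
f 8 10 4
f 9 1 11
f 9 11 10
f 10 11 12
f 10 12 4
f 11 1 13
f 11 13 12
f 12 13 14
f 12 14 4
f 13 1 15
f 13 15 14
f 14 15 16
f 14 16 4
f 15 1 17
f 15 17 16
f 16 17 18
f 16 18 4
f 17 1 19
f 17 19 18
f 18 19 20
f 18 20 4
f 19 1 21
f 19 21 20
f 20 21 22
f 20 22 4
f 21 1 23
f 21 23 22
f 22 23 24
f 22 24 4
f 23 1 2
f 23 2 24
f 24 2 3
f 24 3 4
f 25 62 41
f 62 36 65
f 41 65 30
f 62 65 41
f 25 41 37
f 41 30 42
f 37 42 26
f 41 42 37
f 25 37 46
f 37 26 47
f 46 47 32
f 37 47 46
f 25 46 58
f 46 32 61
f 58 61 35
f 46 61 58
f 25 58 62
f 58 35 66
f 62 66 36
f 58 66 62
f 26 42 53
f 42 30 56
f 53 56 34
f 42 56 53
f 30 65 43
f 65 36 64
f 43 64 29
f 65 64 43
f 36 66 63
f 66 35 59
f 63 59 27
f 66 59 63
f 35 61 60
f 61 32 48
f 60 48 31
f 61 48 60
f 32 47 52
f 47 26 49
f 52 49 33
f 47 49 52
f 28 54 40
f 54 34 55
f 40 55 29
f 54 55 40
f 28 40 38
f 40 29 39
f 38 39 27
f 40 39 38
f 28 38 45
f 38 27 44
f 45 44 31
f 38 44 45
f 28 45 50
f 45 31 51
f 50 51 33
f 45 51 50
f 28 50 54
f 50 33 57
f 54 57 34
f 50 57 54
f 29 55 43
f 55 34 56
f 43 56 30
f 55 56 43
f 27 39 63
f 39 29 64
f 63 64 36
f 39 64 63
f 31 44 60
f 44 27 59
f 60 59 35
f 44 59 60
f 33 51 52
f 51 31 48
f 52 48 32
f 51 48 52
f 34 57 53
f 57 33 49
f 53 49 26
f 57 49 53
f 68 67 71
f 68 71 69
f 69 71 72
f 69 72 70
f 71 67 73
f 71 73 72
f 72 73 74
f 72 74 70
f 73 67 75
f 73 75 74
f 74 75 76
f 74 76 70
f 75 67 77
f 75 77 76
f 76 77 78
f 76 78 70
f 77 67 79
f 77 79 78
f 78 79 80
f 78 80 70
f 79 67 81
f 79 81 80
f 80 81 82
f 80 82 70
f 81 67 83
f 81 83 82
f 82 83 84
f 82 84 70
f 83 67 68
f 83 68 84
f 84 68 69
f 84 69 70
f 86 85 88
f 86 88 87
f 88 85 89
f 88 89 87
f 89 85 90
f 89 90 87
f 90 85 91
f 90 91 87
f 91 85 92
f 91 92 87
f 92 85 93
f 92 93 87
f 93 85 94
f 93 94 87
f 94 85 95
f 94 95 87
f 95 85 96
f 95 96 87
f 96 85 97
f 96 97 87
f 97 85 98
f 97 98 87
f 98 85 99
f 98 99 87
f 99 85 100
f 99 100 87
f 100 85 101
f 100 101 87
f 101 85 102
f 101 102 87
f 102 85 86
f 102 86 87
f 104 103 106
f 104 106 105
f 106 103 107
f 106 107 105
f 107 103 108
f 107 108 105
f 108 103 109
f 108 109 105
f 109 103 110
f 109 110 105
f 110 103 111
f 110 111 105
f 111 103 112
f 111 112 105
f 112 103 113
f 112 113 105
f 113 103 114
f 113 114 105
f 114 103 115
f 114 115 105
f 115 103 116
f 115 116 105
f 116 103 117
f 116 117 105
f 117 103 118
f 117 118 105
f 118 103 119
f 118 119 105
f 119 103 104
f 119 104 105



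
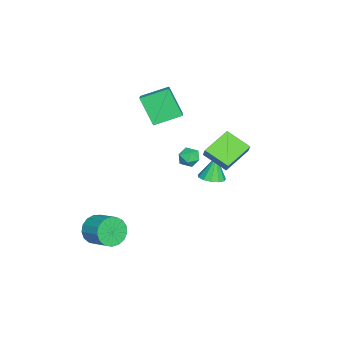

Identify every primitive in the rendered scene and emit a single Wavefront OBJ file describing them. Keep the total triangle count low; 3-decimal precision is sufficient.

v -0.438 2.183 -0.915
v -0.029 1.487 -0.722
v -0.882 2.357 0.655
v 0.277 1.837 -0.674
v 0.356 2.297 -0.702
v 0.183 2.721 -0.798
v -0.187 2.974 -0.931
v -0.637 2.976 -1.058
v -1.024 2.727 -1.14
v -1.225 2.304 -1.15
v -1.176 1.844 -1.086
v -0.893 1.491 -0.967
v -0.465 1.358 -0.831
v 1.462 3.277 4.155
v 1.883 3.461 4.822
v 2.002 4.691 3.425
v 2.423 4.875 4.092
v 2.997 2.325 3.448
v 3.418 2.509 4.115
v 3.537 3.739 2.718
v 3.958 3.923 3.385
v -3.146 -2.712 3.524
v -3.789 -1.081 4.172
v -4.229 -2.934 3.008
v -4.872 -1.302 3.656
v -2.488 -1.738 1.724
v -3.131 -0.106 2.372
v -3.571 -1.959 1.208
v -4.214 -0.328 1.856
v 2.953 -3.891 -3.951
v 3.406 -4.586 -3.324
v 4.3 -3.424 -2.682
v 3.847 -2.729 -3.309
v 3.696 -4.585 -3.729
v 4.589 -3.423 -3.087
v 3.815 -4.424 -4.185
v 4.708 -3.263 -3.543
v 3.736 -4.142 -4.587
v 4.63 -2.98 -3.946
v 3.479 -3.802 -4.844
v 4.372 -2.64 -4.202
v 3.101 -3.482 -4.896
v 3.994 -2.321 -4.254
v 2.689 -3.256 -4.731
v 3.582 -2.095 -4.089
v 2.337 -3.176 -4.388
v 3.231 -2.014 -3.746
v 2.127 -3.259 -3.945
v 3.021 -2.097 -3.303
v 2.106 -3.487 -3.503
v 3 -2.325 -2.861
v 2.279 -3.807 -3.163
v 3.173 -2.646 -2.521
v 2.607 -4.147 -3.004
v 3.5 -2.986 -2.363
v 3.013 -4.428 -3.062
v 3.907 -3.266 -2.421
v -1.539 0.791 -0.938
v -1.154 0.602 -0.315
v -2.586 0.478 -0.385
v -2.201 0.289 0.238
v -2.253 1.015 0.032
v -1.606 1.209 -0.31
v -2.134 -0.129 -0.39
v -1.487 0.065 -0.732
v -1.521 0.033 0.024
v -1.595 0.74 0.285
v -2.145 0.34 -0.985
v -2.219 1.047 -0.724
f 2 1 4
f 2 4 3
f 4 1 5
f 4 5 3
f 5 1 6
f 5 6 3
f 6 1 7
f 6 7 3
f 7 1 8
f 7 8 3
f 8 1 9
f 8 9 3
f 9 1 10
f 9 10 3
f 10 1 11
f 10 11 3
f 11 1 12
f 11 12 3
f 12 1 13
f 12 13 3
f 13 1 2
f 13 2 3
f 15 17 14
f 18 15 14
f 14 17 16
f 16 18 14
f 15 21 17
f 19 15 18
f 19 21 15
f 17 21 16
f 20 18 16
f 16 21 20
f 20 19 18
f 21 19 20
f 23 25 22
f 26 23 22
f 22 25 24
f 24 26 22
f 23 29 25
f 27 23 26
f 27 29 23
f 25 29 24
f 28 26 24
f 24 29 28
f 28 27 26
f 29 27 28
f 31 30 34
f 31 34 32
f 32 34 35
f 32 35 33
f 34 30 36
f 34 36 35
f 35 36 37
f 35 37 33
f 36 30 38
f 36 38 37
f 37 38 39
f 37 39 33
f 38 30 40
f 38 40 39
f 39 40 41
f 39 41 33
f 40 30 42
f 40 42 41
f 41 42 43
f 41 43 33
f 42 30 44
f 42 44 43
f 43 44 45
f 43 45 33
f 44 30 46
f 44 46 45
f 45 46 47
f 45 47 33
f 46 30 48
f 46 48 47
f 47 48 49
f 47 49 33
f 48 30 50
f 48 50 49
f 49 50 51
f 49 51 33
f 50 30 52
f 50 52 51
f 51 52 53
f 51 53 33
f 52 30 54
f 52 54 53
f 53 54 55
f 53 55 33
f 54 30 56
f 54 56 55
f 55 56 57
f 55 57 33
f 56 30 31
f 56 31 57
f 57 31 32
f 57 32 33
f 58 69 63
f 58 63 59
f 58 59 65
f 58 65 68
f 58 68 69
f 59 63 67
f 63 69 62
f 69 68 60
f 68 65 64
f 65 59 66
f 61 67 62
f 61 62 60
f 61 60 64
f 61 64 66
f 61 66 67
f 62 67 63
f 60 62 69
f 64 60 68
f 66 64 65
f 67 66 59



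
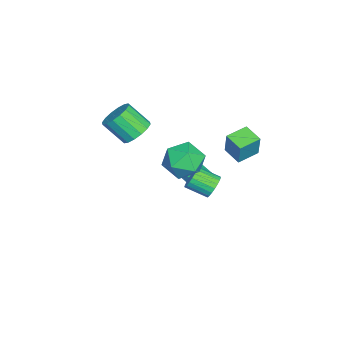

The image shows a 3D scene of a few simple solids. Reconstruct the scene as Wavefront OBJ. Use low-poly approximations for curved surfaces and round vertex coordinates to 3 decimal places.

v 1.02 1.372 2.894
v 1.929 1.748 2.349
v 2.071 0.252 3.871
v 2.98 0.628 3.326
v 2.432 1.303 4.041
v 1.783 1.996 3.436
v 2.217 0.004 2.784
v 1.568 0.697 2.179
v 2.669 0.903 2.28
v 2.802 1.706 3.057
v 1.198 0.294 3.163
v 1.331 1.097 3.94
v -1.829 -2.11 1.716
v -1.243 -2.62 1.282
v -1.365 -3.72 2.409
v -1.951 -3.21 2.844
v -0.988 -2.359 1.564
v -1.11 -3.46 2.691
v -0.959 -2.032 1.887
v -1.081 -3.132 3.014
v -1.163 -1.725 2.164
v -1.285 -2.826 3.291
v -1.545 -1.522 2.321
v -1.667 -2.622 3.448
v -2.003 -1.476 2.316
v -2.125 -2.577 3.444
v -2.415 -1.6 2.151
v -2.537 -2.7 3.278
v -2.67 -1.86 1.869
v -2.792 -2.961 2.996
v -2.699 -2.188 1.546
v -2.821 -3.288 2.673
v -2.495 -2.494 1.269
v -2.617 -3.595 2.396
v -2.113 -2.698 1.112
v -2.235 -3.798 2.239
v -1.655 -2.743 1.116
v -1.777 -3.844 2.244
v -2.205 1.223 -1.865
v -1.862 1.188 -1.302
v -2.492 0.322 -0.972
v -2.835 0.357 -1.535
v -2.215 1.464 -1.251
v -2.845 0.599 -0.921
v -2.564 1.628 -1.487
v -3.193 0.762 -1.157
v -2.744 1.602 -1.9
v -3.374 0.736 -1.57
v -2.673 1.399 -2.296
v -3.302 0.533 -1.966
v -2.382 1.113 -2.491
v -3.012 0.247 -2.161
v -2.009 0.879 -2.393
v -2.639 0.013 -2.063
v -1.728 0.806 -2.048
v -2.357 -0.06 -1.718
v -1.669 0.928 -1.617
v -2.299 0.062 -1.287
v -0.513 2.479 2.174
v -0.136 2.616 3.495
v -1.378 3.28 2.338
v -1.002 3.416 3.659
v 0.162 3.264 1.901
v 0.538 3.4 3.222
v -0.704 4.064 2.065
v -0.327 4.201 3.386
v 2.142 2.471 1.531
v 2.476 2.706 2.05
v 2.433 1.623 2.567
v 2.098 1.389 2.049
v 2.216 2.751 2.124
v 2.172 1.669 2.641
v 1.943 2.749 2.096
v 1.899 1.667 2.613
v 1.704 2.698 1.97
v 1.661 1.616 2.487
v 1.541 2.608 1.768
v 1.498 1.526 2.286
v 1.482 2.495 1.526
v 1.439 1.413 2.043
v 1.537 2.377 1.284
v 1.494 1.295 1.801
v 1.697 2.275 1.085
v 1.653 1.193 1.602
v 1.933 2.208 0.963
v 1.89 1.126 1.48
v 2.206 2.186 0.94
v 2.162 1.104 1.457
v 2.467 2.213 1.019
v 2.424 1.131 1.536
v 2.672 2.285 1.186
v 2.629 1.203 1.703
v 2.786 2.389 1.413
v 2.743 1.307 1.93
v 2.788 2.507 1.661
v 2.745 1.425 2.178
v 2.678 2.619 1.886
v 2.635 1.537 2.403
f 1 12 6
f 1 6 2
f 1 2 8
f 1 8 11
f 1 11 12
f 2 6 10
f 6 12 5
f 12 11 3
f 11 8 7
f 8 2 9
f 4 10 5
f 4 5 3
f 4 3 7
f 4 7 9
f 4 9 10
f 5 10 6
f 3 5 12
f 7 3 11
f 9 7 8
f 10 9 2
f 14 13 17
f 14 17 15
f 15 17 18
f 15 18 16
f 17 13 19
f 17 19 18
f 18 19 20
f 18 20 16
f 19 13 21
f 19 21 20
f 20 21 22
f 20 22 16
f 21 13 23
f 21 23 22
f 22 23 24
f 22 24 16
f 23 13 25
f 23 25 24
f 24 25 26
f 24 26 16
f 25 13 27
f 25 27 26
f 26 27 28
f 26 28 16
f 27 13 29
f 27 29 28
f 28 29 30
f 28 30 16
f 29 13 31
f 29 31 30
f 30 31 32
f 30 32 16
f 31 13 33
f 31 33 32
f 32 33 34
f 32 34 16
f 33 13 35
f 33 35 34
f 34 35 36
f 34 36 16
f 35 13 37
f 35 37 36
f 36 37 38
f 36 38 16
f 37 13 14
f 37 14 38
f 38 14 15
f 38 15 16
f 40 39 43
f 40 43 41
f 41 43 44
f 41 44 42
f 43 39 45
f 43 45 44
f 44 45 46
f 44 46 42
f 45 39 47
f 45 47 46
f 46 47 48
f 46 48 42
f 47 39 49
f 47 49 48
f 48 49 50
f 48 50 42
f 49 39 51
f 49 51 50
f 50 51 52
f 50 52 42
f 51 39 53
f 51 53 52
f 52 53 54
f 52 54 42
f 53 39 55
f 53 55 54
f 54 55 56
f 54 56 42
f 55 39 57
f 55 57 56
f 56 57 58
f 56 58 42
f 57 39 40
f 57 40 58
f 58 40 41
f 58 41 42
f 60 62 59
f 63 60 59
f 59 62 61
f 61 63 59
f 60 66 62
f 64 60 63
f 64 66 60
f 62 66 61
f 65 63 61
f 61 66 65
f 65 64 63
f 66 64 65
f 68 67 71
f 68 71 69
f 69 71 72
f 69 72 70
f 71 67 73
f 71 73 72
f 72 73 74
f 72 74 70
f 73 67 75
f 73 75 74
f 74 75 76
f 74 76 70
f 75 67 77
f 75 77 76
f 76 77 78
f 76 78 70
f 77 67 79
f 77 79 78
f 78 79 80
f 78 80 70
f 79 67 81
f 79 81 80
f 80 81 82
f 80 82 70
f 81 67 83
f 81 83 82
f 82 83 84
f 82 84 70
f 83 67 85
f 83 85 84
f 84 85 86
f 84 86 70
f 85 67 87
f 85 87 86
f 86 87 88
f 86 88 70
f 87 67 89
f 87 89 88
f 88 89 90
f 88 90 70
f 89 67 91
f 89 91 90
f 90 91 92
f 90 92 70
f 91 67 93
f 91 93 92
f 92 93 94
f 92 94 70
f 93 67 95
f 93 95 94
f 94 95 96
f 94 96 70
f 95 67 97
f 95 97 96
f 96 97 98
f 96 98 70
f 97 67 68
f 97 68 98
f 98 68 69
f 98 69 70



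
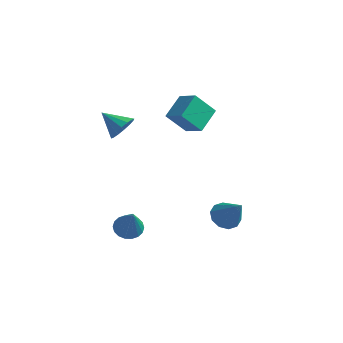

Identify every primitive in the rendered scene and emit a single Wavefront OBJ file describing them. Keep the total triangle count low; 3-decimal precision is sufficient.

v 2.792 1.857 -3.991
v 3.285 1.312 -4.527
v 3.988 1.423 -2.449
v 3.506 1.828 -4.554
v 3.455 2.355 -4.366
v 3.15 2.692 -4.034
v 2.709 2.711 -3.686
v 2.299 2.403 -3.455
v 2.077 1.887 -3.429
v 2.128 1.359 -3.617
v 2.433 1.022 -3.948
v 2.875 1.004 -4.296
v -1.066 2.126 2.358
v 0.094 1.782 2.956
v -1.048 3.553 3.145
v 0.112 3.209 3.743
v -0.212 2.811 1.097
v 0.948 2.467 1.695
v -0.194 4.238 1.884
v 0.966 3.894 2.482
v -2.368 -0.011 2.13
v -1.929 0.221 2.845
v -3.672 -0.009 2.93
v -2.048 0.609 2.65
v -2.253 0.831 2.315
v -2.488 0.827 1.931
v -2.691 0.598 1.601
v -2.807 0.206 1.412
v -2.806 -0.244 1.416
v -2.687 -0.632 1.611
v -2.483 -0.854 1.946
v -2.247 -0.85 2.33
v -2.044 -0.621 2.66
v -1.928 -0.229 2.849
v -1.404 -1.096 -4.618
v -0.692 -1.274 -5.006
v -0.596 -1.904 -2.762
v -0.634 -0.931 -4.882
v -0.729 -0.621 -4.705
v -0.957 -0.404 -4.511
v -1.274 -0.325 -4.339
v -1.616 -0.398 -4.222
v -1.917 -0.609 -4.183
v -2.116 -0.917 -4.23
v -2.174 -1.26 -4.355
v -2.079 -1.57 -4.531
v -1.851 -1.787 -4.725
v -1.534 -1.866 -4.897
v -1.192 -1.793 -5.015
v -0.891 -1.582 -5.053
f 2 1 4
f 2 4 3
f 4 1 5
f 4 5 3
f 5 1 6
f 5 6 3
f 6 1 7
f 6 7 3
f 7 1 8
f 7 8 3
f 8 1 9
f 8 9 3
f 9 1 10
f 9 10 3
f 10 1 11
f 10 11 3
f 11 1 12
f 11 12 3
f 12 1 2
f 12 2 3
f 14 16 13
f 17 14 13
f 13 16 15
f 15 17 13
f 14 20 16
f 18 14 17
f 18 20 14
f 16 20 15
f 19 17 15
f 15 20 19
f 19 18 17
f 20 18 19
f 22 21 24
f 22 24 23
f 24 21 25
f 24 25 23
f 25 21 26
f 25 26 23
f 26 21 27
f 26 27 23
f 27 21 28
f 27 28 23
f 28 21 29
f 28 29 23
f 29 21 30
f 29 30 23
f 30 21 31
f 30 31 23
f 31 21 32
f 31 32 23
f 32 21 33
f 32 33 23
f 33 21 34
f 33 34 23
f 34 21 22
f 34 22 23
f 36 35 38
f 36 38 37
f 38 35 39
f 38 39 37
f 39 35 40
f 39 40 37
f 40 35 41
f 40 41 37
f 41 35 42
f 41 42 37
f 42 35 43
f 42 43 37
f 43 35 44
f 43 44 37
f 44 35 45
f 44 45 37
f 45 35 46
f 45 46 37
f 46 35 47
f 46 47 37
f 47 35 48
f 47 48 37
f 48 35 49
f 48 49 37
f 49 35 50
f 49 50 37
f 50 35 36
f 50 36 37



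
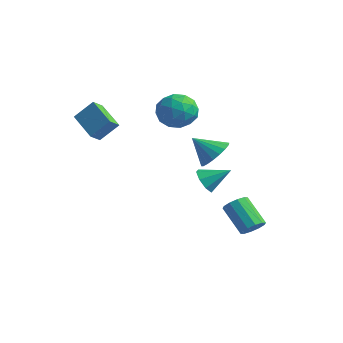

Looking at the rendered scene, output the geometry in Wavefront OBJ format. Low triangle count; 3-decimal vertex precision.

v -0.633 3.201 -2.945
v -0.007 3.119 -3.573
v 0.353 4.199 -2.095
v -0.43 3.639 -3.693
v -0.972 3.903 -3.375
v -1.315 3.755 -2.805
v -1.258 3.284 -2.317
v -0.835 2.763 -2.197
v -0.293 2.5 -2.515
v 0.049 2.647 -3.085
v 3.92 2.5 -4.652
v 4.421 2.669 -4.12
v 2.981 2.709 -2.776
v 2.48 2.54 -3.308
v 4.264 3.066 -4.301
v 2.824 3.106 -2.957
v 3.975 3.247 -4.615
v 2.535 3.287 -3.271
v 3.665 3.142 -4.944
v 2.226 3.182 -3.6
v 3.453 2.792 -5.161
v 2.013 2.832 -3.817
v 3.419 2.331 -5.184
v 1.979 2.371 -3.84
v 3.576 1.934 -5.003
v 2.136 1.974 -3.659
v 3.865 1.753 -4.689
v 2.425 1.793 -3.345
v 4.174 1.858 -4.36
v 2.735 1.898 -3.016
v 4.387 2.208 -4.143
v 2.947 2.248 -2.799
v 2.583 1.02 0.676
v 3.295 0.252 0.758
v 1.637 0.26 1.764
v 3.43 0.555 1.088
v 3.397 0.949 1.336
v 3.204 1.358 1.453
v 2.887 1.7 1.417
v 2.511 1.907 1.234
v 2.148 1.939 0.94
v 1.872 1.789 0.595
v 1.737 1.486 0.265
v 1.769 1.091 0.017
v 1.963 0.683 -0.1
v 2.279 0.341 -0.064
v 2.656 0.133 0.119
v 3.018 0.102 0.413
v -2.012 2.102 1.562
v -1.51 2.943 2.307
v -1.09 0.657 2.573
v -0.588 1.498 3.318
v -1.798 1.28 3.363
v -2.368 2.174 2.738
v -0.232 1.426 2.142
v -0.802 2.32 1.517
v -0.41 2.526 2.665
v -1.378 2.435 3.419
v -1.222 1.165 1.461
v -2.19 1.074 2.215
v -1.842 2.649 1.846
v -0.758 0.951 3.034
v -1.469 0.823 3.061
v -1.174 1.317 3.498
v -2.346 2.197 2.099
v -2.051 2.692 2.537
v -2.22 1.714 3.157
v -0.549 0.908 2.343
v -0.254 1.403 2.781
v -1.426 2.283 1.382
v -1.131 2.777 1.819
v -0.38 1.886 1.723
v -0.901 2.898 2.494
v -0.358 2.049 3.088
v -0.149 2.007 2.397
v -0.484 2.532 2.03
v -1.47 2.845 2.937
v -0.927 1.996 3.532
v -1.639 1.868 3.558
v -1.974 2.393 3.191
v -0.823 2.6 3.148
v -1.673 1.604 1.348
v -1.13 0.755 1.943
v -0.626 1.207 1.689
v -0.961 1.732 1.322
v -2.242 1.551 1.792
v -1.699 0.702 2.386
v -2.116 1.068 2.85
v -2.451 1.593 2.483
v -1.777 1 1.732
v -3.987 -2.37 2.029
v -3.89 -3.06 2.498
v -3.368 -1.574 3.071
v -3.272 -2.264 3.541
v -2.228 -2.676 1.219
v -2.132 -3.366 1.689
v -1.61 -1.88 2.262
v -1.513 -2.57 2.731
f 2 1 4
f 2 4 3
f 4 1 5
f 4 5 3
f 5 1 6
f 5 6 3
f 6 1 7
f 6 7 3
f 7 1 8
f 7 8 3
f 8 1 9
f 8 9 3
f 9 1 10
f 9 10 3
f 10 1 2
f 10 2 3
f 12 11 15
f 12 15 13
f 13 15 16
f 13 16 14
f 15 11 17
f 15 17 16
f 16 17 18
f 16 18 14
f 17 11 19
f 17 19 18
f 18 19 20
f 18 20 14
f 19 11 21
f 19 21 20
f 20 21 22
f 20 22 14
f 21 11 23
f 21 23 22
f 22 23 24
f 22 24 14
f 23 11 25
f 23 25 24
f 24 25 26
f 24 26 14
f 25 11 27
f 25 27 26
f 26 27 28
f 26 28 14
f 27 11 29
f 27 29 28
f 28 29 30
f 28 30 14
f 29 11 31
f 29 31 30
f 30 31 32
f 30 32 14
f 31 11 12
f 31 12 32
f 32 12 13
f 32 13 14
f 34 33 36
f 34 36 35
f 36 33 37
f 36 37 35
f 37 33 38
f 37 38 35
f 38 33 39
f 38 39 35
f 39 33 40
f 39 40 35
f 40 33 41
f 40 41 35
f 41 33 42
f 41 42 35
f 42 33 43
f 42 43 35
f 43 33 44
f 43 44 35
f 44 33 45
f 44 45 35
f 45 33 46
f 45 46 35
f 46 33 47
f 46 47 35
f 47 33 48
f 47 48 35
f 48 33 34
f 48 34 35
f 49 86 65
f 86 60 89
f 65 89 54
f 86 89 65
f 49 65 61
f 65 54 66
f 61 66 50
f 65 66 61
f 49 61 70
f 61 50 71
f 70 71 56
f 61 71 70
f 49 70 82
f 70 56 85
f 82 85 59
f 70 85 82
f 49 82 86
f 82 59 90
f 86 90 60
f 82 90 86
f 50 66 77
f 66 54 80
f 77 80 58
f 66 80 77
f 54 89 67
f 89 60 88
f 67 88 53
f 89 88 67
f 60 90 87
f 90 59 83
f 87 83 51
f 90 83 87
f 59 85 84
f 85 56 72
f 84 72 55
f 85 72 84
f 56 71 76
f 71 50 73
f 76 73 57
f 71 73 76
f 52 78 64
f 78 58 79
f 64 79 53
f 78 79 64
f 52 64 62
f 64 53 63
f 62 63 51
f 64 63 62
f 52 62 69
f 62 51 68
f 69 68 55
f 62 68 69
f 52 69 74
f 69 55 75
f 74 75 57
f 69 75 74
f 52 74 78
f 74 57 81
f 78 81 58
f 74 81 78
f 53 79 67
f 79 58 80
f 67 80 54
f 79 80 67
f 51 63 87
f 63 53 88
f 87 88 60
f 63 88 87
f 55 68 84
f 68 51 83
f 84 83 59
f 68 83 84
f 57 75 76
f 75 55 72
f 76 72 56
f 75 72 76
f 58 81 77
f 81 57 73
f 77 73 50
f 81 73 77
f 92 94 91
f 95 92 91
f 91 94 93
f 93 95 91
f 92 98 94
f 96 92 95
f 96 98 92
f 94 98 93
f 97 95 93
f 93 98 97
f 97 96 95
f 98 96 97



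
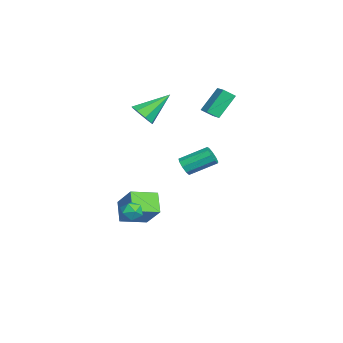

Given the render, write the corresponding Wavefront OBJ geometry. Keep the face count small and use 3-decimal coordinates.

v 3.724 -0.297 -1.95
v 4.047 -0.853 -2.149
v 3.033 -0.907 -1.371
v 3.356 -1.463 -1.57
v 3.656 -1.032 -1.149
v 4.083 -0.655 -1.507
v 2.997 -1.105 -2.013
v 3.424 -0.728 -2.371
v 3.598 -1.352 -2.188
v 4.005 -1.307 -1.655
v 3.075 -0.453 -1.865
v 3.482 -0.408 -1.332
v -3.585 -0.578 1.898
v -3.03 -0.831 2.49
v -4.275 0.918 3.182
v -2.783 -0.377 2.094
v -3.005 -0.041 1.584
v -3.567 -0.02 1.257
v -4.14 -0.326 1.305
v -4.387 -0.779 1.701
v -4.164 -1.115 2.211
v -3.602 -1.137 2.538
v -0.04 -1.673 -4.393
v -1.057 -1.818 -3.47
v -0.554 -0.251 -4.735
v -1.57 -0.396 -3.813
v 1.11 -0.924 -3.007
v 0.094 -1.069 -2.085
v 0.597 0.498 -3.35
v -0.42 0.353 -2.427
v 0.05 1.736 -0.238
v 0.306 1.486 0.257
v 0.186 2.973 1.072
v -0.07 3.224 0.578
v 0.601 1.646 0.008
v 0.481 3.133 0.823
v 0.638 1.848 -0.355
v 0.518 3.335 0.46
v 0.4 1.998 -0.663
v 0.28 3.485 0.152
v -0.002 2.025 -0.772
v -0.122 3.512 0.043
v -0.379 1.918 -0.631
v -0.499 3.405 0.184
v -0.556 1.725 -0.306
v -0.676 3.212 0.509
v -0.449 1.538 0.051
v -0.569 3.025 0.866
v -0.109 1.444 0.273
v -0.229 2.931 1.088
v -4.114 4.121 3.307
v -4.002 3.462 3.8
v -3.252 4.443 3.541
v -3.139 3.784 4.034
v -3.421 3.236 1.966
v -3.308 2.577 2.459
v -2.558 3.558 2.2
v -2.446 2.899 2.693
f 1 12 6
f 1 6 2
f 1 2 8
f 1 8 11
f 1 11 12
f 2 6 10
f 6 12 5
f 12 11 3
f 11 8 7
f 8 2 9
f 4 10 5
f 4 5 3
f 4 3 7
f 4 7 9
f 4 9 10
f 5 10 6
f 3 5 12
f 7 3 11
f 9 7 8
f 10 9 2
f 14 13 16
f 14 16 15
f 16 13 17
f 16 17 15
f 17 13 18
f 17 18 15
f 18 13 19
f 18 19 15
f 19 13 20
f 19 20 15
f 20 13 21
f 20 21 15
f 21 13 22
f 21 22 15
f 22 13 14
f 22 14 15
f 24 26 23
f 27 24 23
f 23 26 25
f 25 27 23
f 24 30 26
f 28 24 27
f 28 30 24
f 26 30 25
f 29 27 25
f 25 30 29
f 29 28 27
f 30 28 29
f 32 31 35
f 32 35 33
f 33 35 36
f 33 36 34
f 35 31 37
f 35 37 36
f 36 37 38
f 36 38 34
f 37 31 39
f 37 39 38
f 38 39 40
f 38 40 34
f 39 31 41
f 39 41 40
f 40 41 42
f 40 42 34
f 41 31 43
f 41 43 42
f 42 43 44
f 42 44 34
f 43 31 45
f 43 45 44
f 44 45 46
f 44 46 34
f 45 31 47
f 45 47 46
f 46 47 48
f 46 48 34
f 47 31 49
f 47 49 48
f 48 49 50
f 48 50 34
f 49 31 32
f 49 32 50
f 50 32 33
f 50 33 34
f 52 54 51
f 55 52 51
f 51 54 53
f 53 55 51
f 52 58 54
f 56 52 55
f 56 58 52
f 54 58 53
f 57 55 53
f 53 58 57
f 57 56 55
f 58 56 57



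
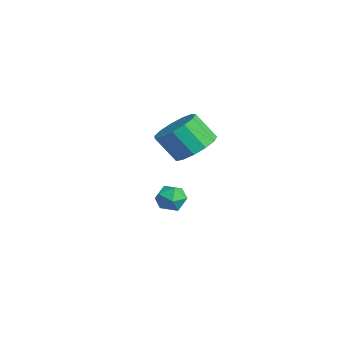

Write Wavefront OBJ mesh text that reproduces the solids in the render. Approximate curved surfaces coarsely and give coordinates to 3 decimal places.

v -1.566 3.587 -2.355
v -0.957 3.111 -2.447
v -2.003 2.849 -1.433
v -1.394 2.373 -1.525
v -1.29 3.087 -1.233
v -1.02 3.543 -1.802
v -1.94 2.417 -2.078
v -1.67 2.873 -2.647
v -1.188 2.388 -2.275
v -0.786 2.802 -1.753
v -2.174 3.158 -2.127
v -1.772 3.572 -1.605
v 1.496 3.02 2.425
v 2.112 3.568 3.043
v 1.6 2.848 4.192
v 0.984 2.3 3.575
v 1.613 3.863 3.006
v 1.101 3.143 4.155
v 1.078 3.89 2.784
v 0.566 3.17 3.934
v 0.675 3.641 2.449
v 0.163 2.921 3.598
v 0.532 3.195 2.106
v 0.021 2.475 3.255
v 0.696 2.694 1.864
v 0.184 1.973 3.014
v 1.114 2.296 1.801
v 0.602 1.575 2.95
v 1.653 2.128 1.936
v 1.141 1.407 3.085
v 2.142 2.243 2.226
v 1.63 1.523 3.375
v 2.426 2.605 2.579
v 1.914 1.885 3.729
v 2.415 3.099 2.884
v 1.903 2.379 4.033
f 1 12 6
f 1 6 2
f 1 2 8
f 1 8 11
f 1 11 12
f 2 6 10
f 6 12 5
f 12 11 3
f 11 8 7
f 8 2 9
f 4 10 5
f 4 5 3
f 4 3 7
f 4 7 9
f 4 9 10
f 5 10 6
f 3 5 12
f 7 3 11
f 9 7 8
f 10 9 2
f 14 13 17
f 14 17 15
f 15 17 18
f 15 18 16
f 17 13 19
f 17 19 18
f 18 19 20
f 18 20 16
f 19 13 21
f 19 21 20
f 20 21 22
f 20 22 16
f 21 13 23
f 21 23 22
f 22 23 24
f 22 24 16
f 23 13 25
f 23 25 24
f 24 25 26
f 24 26 16
f 25 13 27
f 25 27 26
f 26 27 28
f 26 28 16
f 27 13 29
f 27 29 28
f 28 29 30
f 28 30 16
f 29 13 31
f 29 31 30
f 30 31 32
f 30 32 16
f 31 13 33
f 31 33 32
f 32 33 34
f 32 34 16
f 33 13 35
f 33 35 34
f 34 35 36
f 34 36 16
f 35 13 14
f 35 14 36
f 36 14 15
f 36 15 16



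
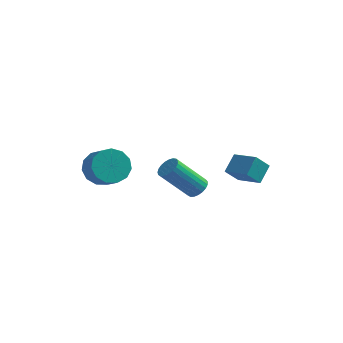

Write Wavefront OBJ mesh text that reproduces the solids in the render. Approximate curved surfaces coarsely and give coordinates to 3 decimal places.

v -2.142 -1.103 2.081
v -1.469 -1.058 1.426
v -0.805 -1.713 2.065
v -1.478 -1.757 2.719
v -1.384 -0.652 1.755
v -0.72 -1.306 2.394
v -1.541 -0.388 2.187
v -0.877 -1.042 2.826
v -1.888 -0.352 2.585
v -1.224 -1.006 3.224
v -2.316 -0.554 2.823
v -1.652 -1.208 3.462
v -2.689 -0.93 2.826
v -2.024 -1.584 3.464
v -2.888 -1.361 2.591
v -2.224 -2.015 3.23
v -2.85 -1.71 2.195
v -2.186 -2.365 2.834
v -2.588 -1.867 1.762
v -1.924 -2.521 2.401
v -2.184 -1.781 1.43
v -1.52 -2.435 2.069
v -1.767 -1.479 1.305
v -1.103 -2.133 1.944
v 2.073 -0.727 1.303
v 2.477 -0.565 1.686
v 1.31 -1.152 3.161
v 0.907 -1.313 2.777
v 2.347 -0.364 1.663
v 1.18 -0.951 3.138
v 2.169 -0.225 1.578
v 1.002 -0.812 3.053
v 1.975 -0.173 1.445
v 0.808 -0.76 2.92
v 1.797 -0.217 1.287
v 0.631 -0.804 2.762
v 1.668 -0.349 1.132
v 0.501 -0.935 2.607
v 1.609 -0.546 1.007
v 0.442 -1.133 2.481
v 1.629 -0.774 0.932
v 0.463 -1.361 2.407
v 1.727 -0.994 0.922
v 0.56 -1.581 2.397
v 1.885 -1.168 0.978
v 0.718 -1.755 2.452
v 2.075 -1.266 1.089
v 0.908 -1.853 2.564
v 2.265 -1.27 1.238
v 1.098 -1.857 2.713
v 2.422 -1.18 1.398
v 1.255 -1.767 2.872
v 2.518 -1.012 1.541
v 1.352 -1.599 3.016
v 2.538 -0.795 1.643
v 1.371 -1.382 3.118
v 3.75 1.359 1.191
v 3.964 2.177 1.863
v 2.591 1.968 0.82
v 2.806 2.786 1.492
v 4.254 1.854 0.428
v 4.469 2.672 1.1
v 3.096 2.463 0.057
v 3.31 3.281 0.729
f 2 1 5
f 2 5 3
f 3 5 6
f 3 6 4
f 5 1 7
f 5 7 6
f 6 7 8
f 6 8 4
f 7 1 9
f 7 9 8
f 8 9 10
f 8 10 4
f 9 1 11
f 9 11 10
f 10 11 12
f 10 12 4
f 11 1 13
f 11 13 12
f 12 13 14
f 12 14 4
f 13 1 15
f 13 15 14
f 14 15 16
f 14 16 4
f 15 1 17
f 15 17 16
f 16 17 18
f 16 18 4
f 17 1 19
f 17 19 18
f 18 19 20
f 18 20 4
f 19 1 21
f 19 21 20
f 20 21 22
f 20 22 4
f 21 1 23
f 21 23 22
f 22 23 24
f 22 24 4
f 23 1 2
f 23 2 24
f 24 2 3
f 24 3 4
f 26 25 29
f 26 29 27
f 27 29 30
f 27 30 28
f 29 25 31
f 29 31 30
f 30 31 32
f 30 32 28
f 31 25 33
f 31 33 32
f 32 33 34
f 32 34 28
f 33 25 35
f 33 35 34
f 34 35 36
f 34 36 28
f 35 25 37
f 35 37 36
f 36 37 38
f 36 38 28
f 37 25 39
f 37 39 38
f 38 39 40
f 38 40 28
f 39 25 41
f 39 41 40
f 40 41 42
f 40 42 28
f 41 25 43
f 41 43 42
f 42 43 44
f 42 44 28
f 43 25 45
f 43 45 44
f 44 45 46
f 44 46 28
f 45 25 47
f 45 47 46
f 46 47 48
f 46 48 28
f 47 25 49
f 47 49 48
f 48 49 50
f 48 50 28
f 49 25 51
f 49 51 50
f 50 51 52
f 50 52 28
f 51 25 53
f 51 53 52
f 52 53 54
f 52 54 28
f 53 25 55
f 53 55 54
f 54 55 56
f 54 56 28
f 55 25 26
f 55 26 56
f 56 26 27
f 56 27 28
f 58 60 57
f 61 58 57
f 57 60 59
f 59 61 57
f 58 64 60
f 62 58 61
f 62 64 58
f 60 64 59
f 63 61 59
f 59 64 63
f 63 62 61
f 64 62 63

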